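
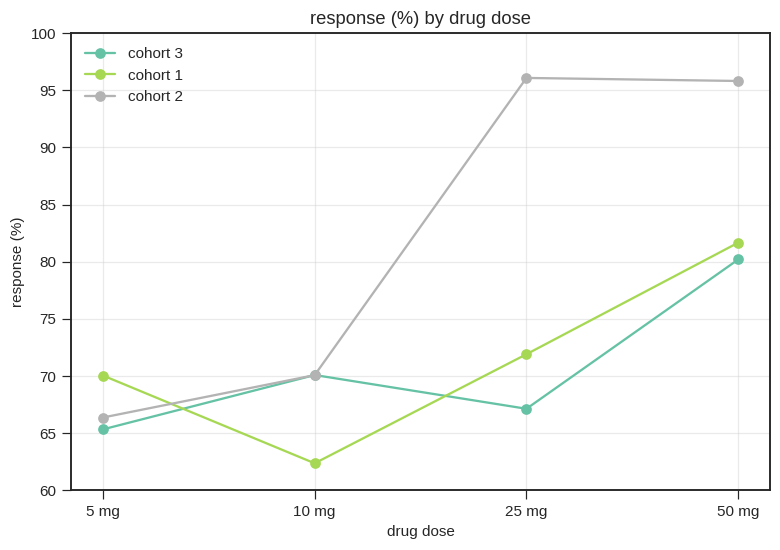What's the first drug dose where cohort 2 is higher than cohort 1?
10 mg

5 mg: cohort 2 ≈ 65 vs cohort 1 ≈ 70 (not yet); 10 mg: cohort 2 ≈ 70 vs cohort 1 ≈ 60 (first crossover).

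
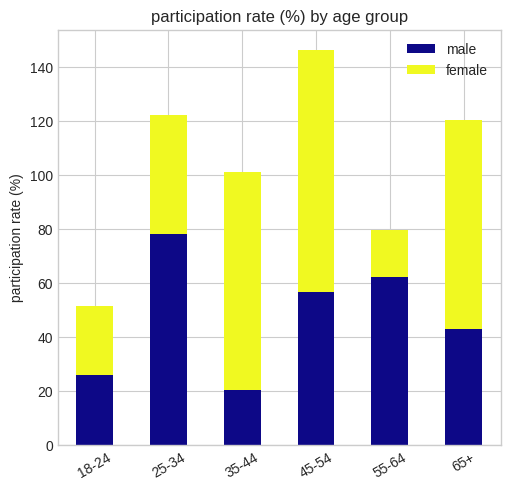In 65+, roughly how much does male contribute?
male top ≈ 40, bottom ≈ 0; segment ≈ 40.

≈ 40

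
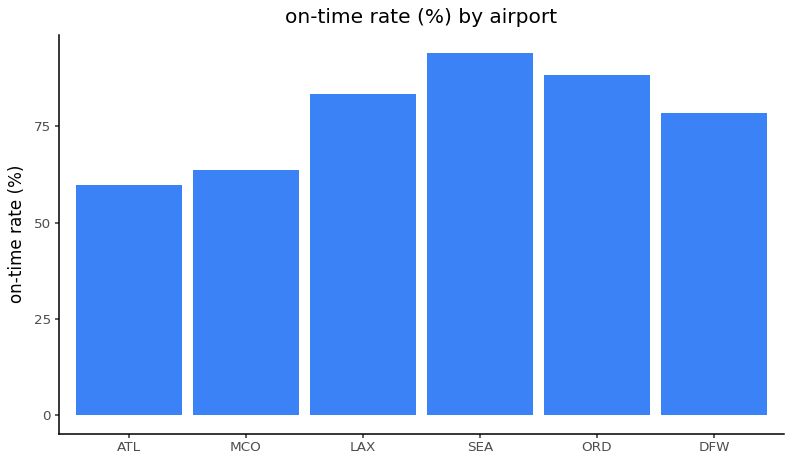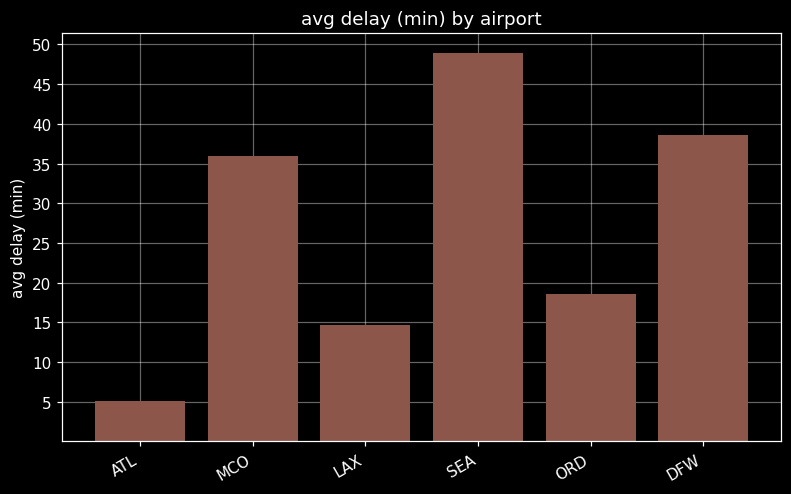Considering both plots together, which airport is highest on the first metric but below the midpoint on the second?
ORD

Chart 2 median avg delay (min) ≈ 25; below-median airports: ATL, LAX, ORD. Among those, ORD has the highest on-time rate (%) (≈ 90).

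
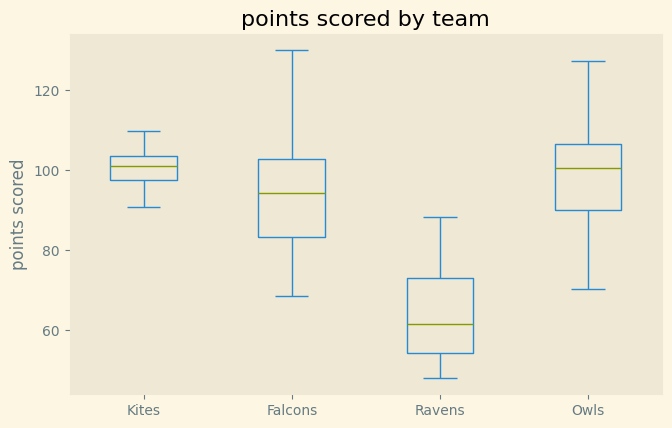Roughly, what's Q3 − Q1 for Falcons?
≈ 20

Q3 ≈ 105, Q1 ≈ 85; IQR ≈ 20.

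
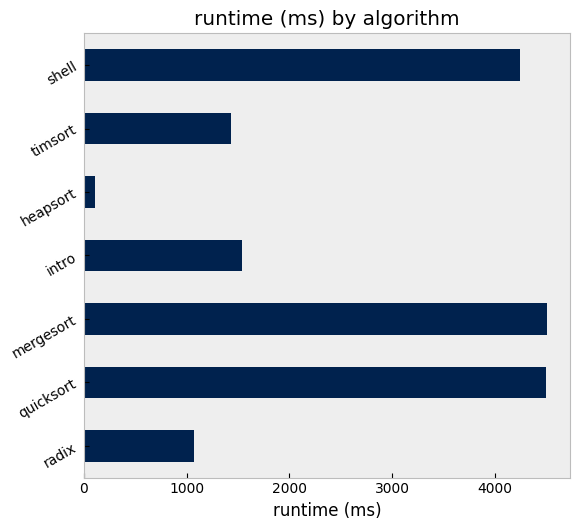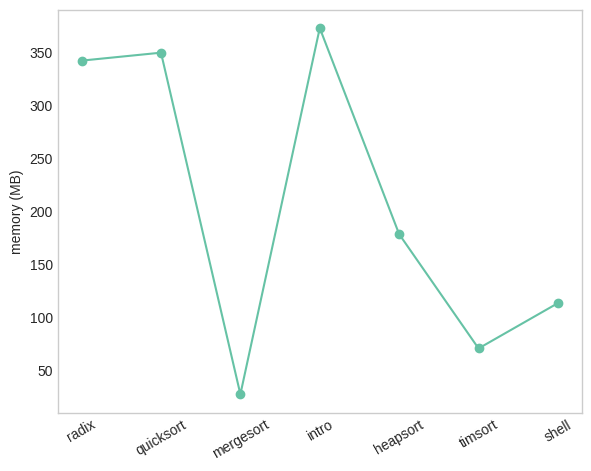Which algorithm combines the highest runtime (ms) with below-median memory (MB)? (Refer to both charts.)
Chart 2 median memory (MB) ≈ 200; below-median algorithms: mergesort, timsort, shell. Among those, mergesort has the highest runtime (ms) (≈ 4500).

mergesort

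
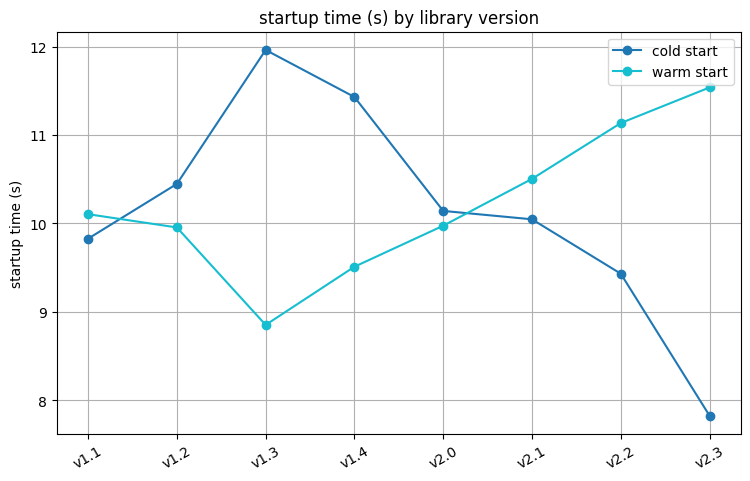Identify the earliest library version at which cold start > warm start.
v1.2

v1.1: cold start ≈ 10.0 vs warm start ≈ 10.0 (not yet); v1.2: cold start ≈ 10.5 vs warm start ≈ 10.0 (first crossover).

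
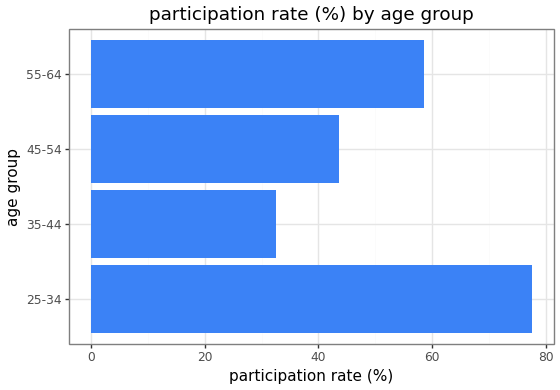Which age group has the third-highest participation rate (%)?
Top 4: 25-34 ≈ 80, 55-64 ≈ 60, 45-54 ≈ 40, 35-44 ≈ 30.

45-54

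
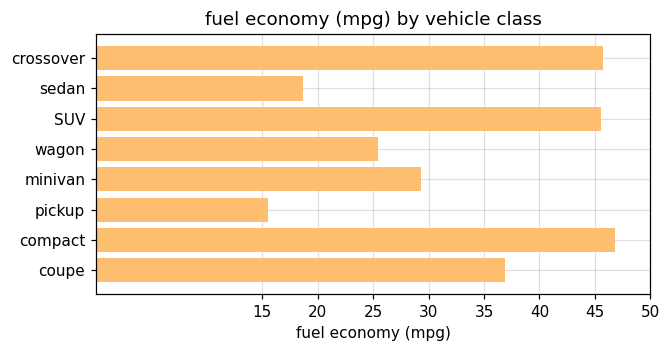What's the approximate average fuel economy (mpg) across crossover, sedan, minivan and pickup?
(45 + 20 + 30 + 15) / 4 ≈ 28.

≈ 28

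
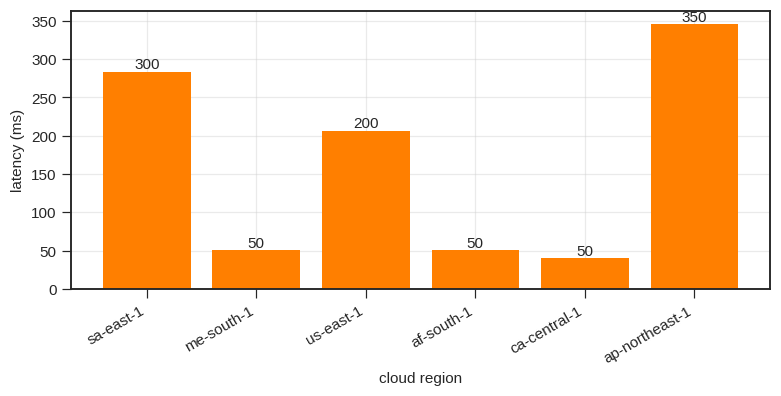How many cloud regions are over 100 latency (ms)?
3

Above 100: sa-east-1, us-east-1, ap-northeast-1.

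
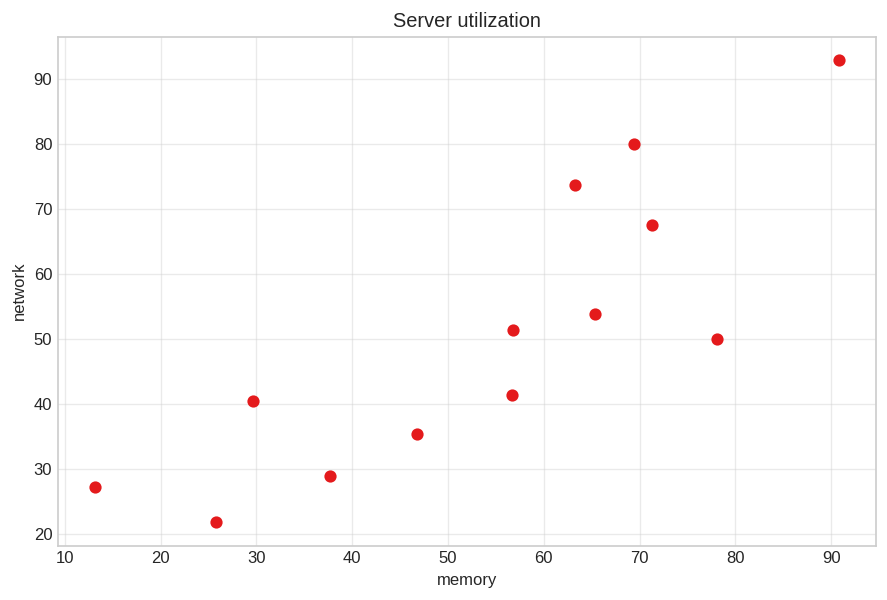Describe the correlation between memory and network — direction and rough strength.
positive, strong

Points are positively correlated; strong (|r| ≈ 0.8).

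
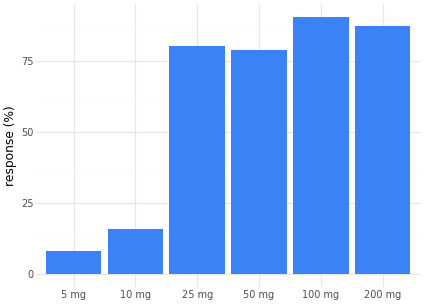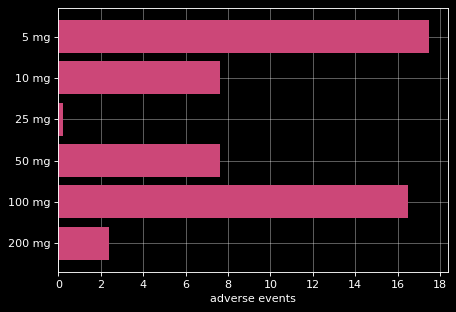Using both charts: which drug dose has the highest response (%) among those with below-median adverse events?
200 mg

Chart 2 median adverse events ≈ 8; below-median drug doses: 25 mg, 50 mg, 200 mg. Among those, 200 mg has the highest response (%) (≈ 90).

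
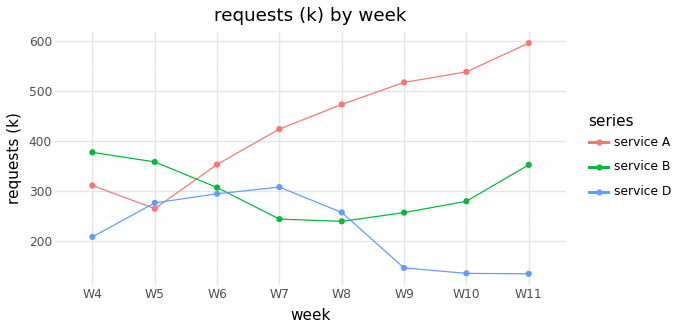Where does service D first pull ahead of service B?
W7

W6: service D ≈ 300 vs service B ≈ 300 (not yet); W7: service D ≈ 300 vs service B ≈ 250 (first crossover).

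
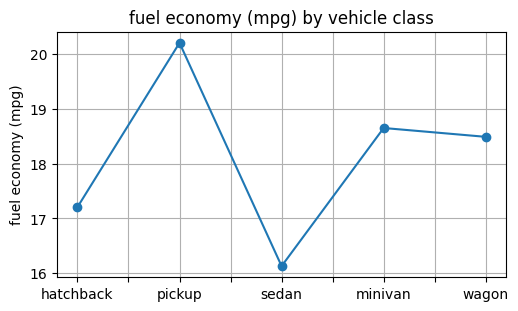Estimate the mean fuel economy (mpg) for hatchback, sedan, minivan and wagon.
(17.0 + 16.0 + 18.5 + 18.5) / 4 ≈ 17.5.

≈ 17.5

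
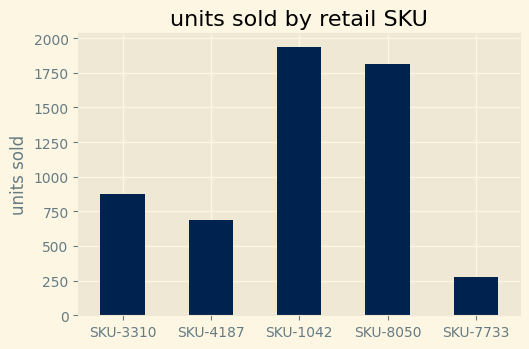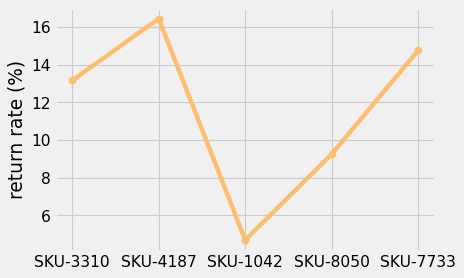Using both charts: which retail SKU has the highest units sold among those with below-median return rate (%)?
SKU-1042

Chart 2 median return rate (%) ≈ 14; below-median retail SKUs: SKU-1042, SKU-8050. Among those, SKU-1042 has the highest units sold (≈ 2000).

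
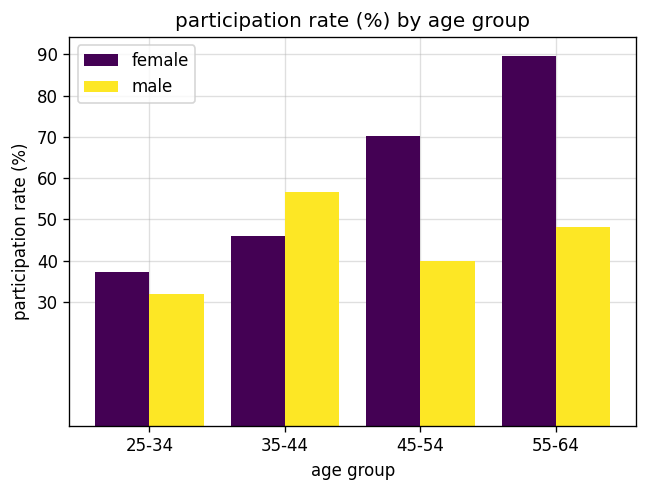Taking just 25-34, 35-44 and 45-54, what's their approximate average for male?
≈ 43

(30 + 60 + 40) / 3 ≈ 43.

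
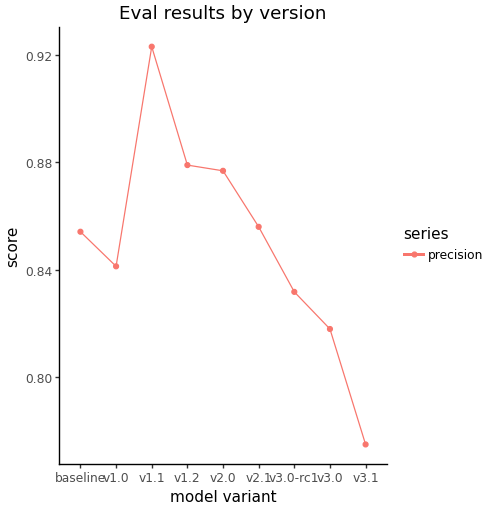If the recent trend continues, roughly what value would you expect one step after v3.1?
Last three: 0.84, 0.82, 0.78 → slope ≈ -0.03/step → next ≈ 0.75.

≈ 0.75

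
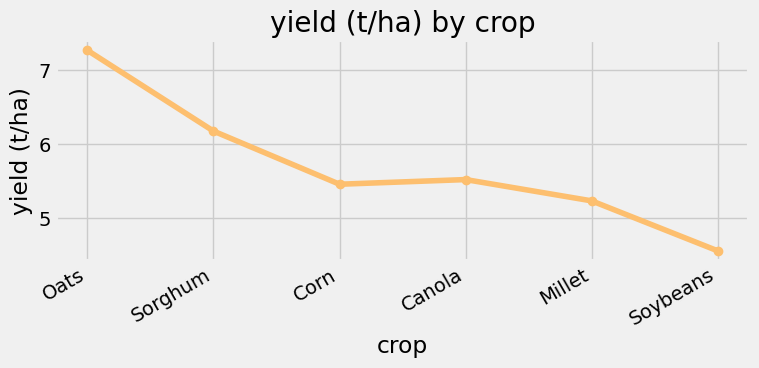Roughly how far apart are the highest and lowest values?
≈ 3.0

Max Oats ≈ 7.5, min Soybeans ≈ 4.5; range ≈ 3.0.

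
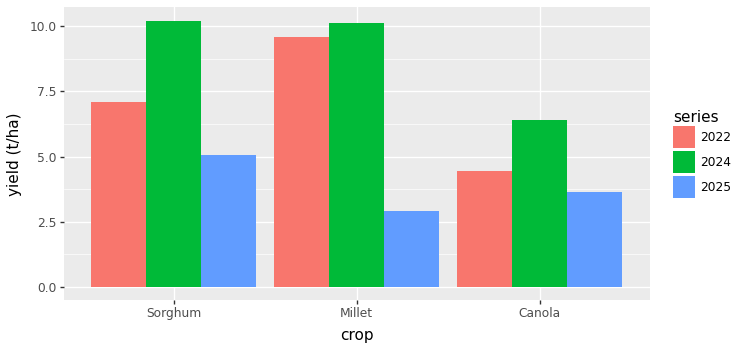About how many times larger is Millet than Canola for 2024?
≈ 1.67×

Millet ≈ 10, Canola ≈ 6; 10/6 ≈ 1.67.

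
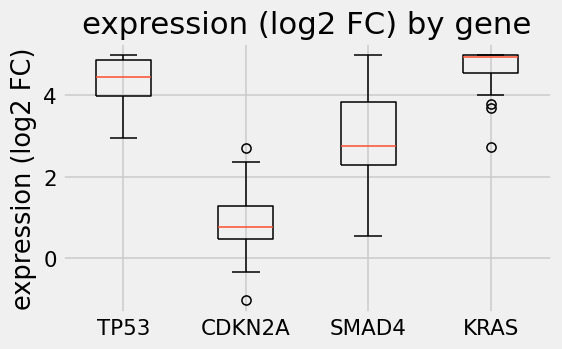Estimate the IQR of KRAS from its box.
≈ 0.5

Q3 ≈ 5.0, Q1 ≈ 4.5; IQR ≈ 0.5.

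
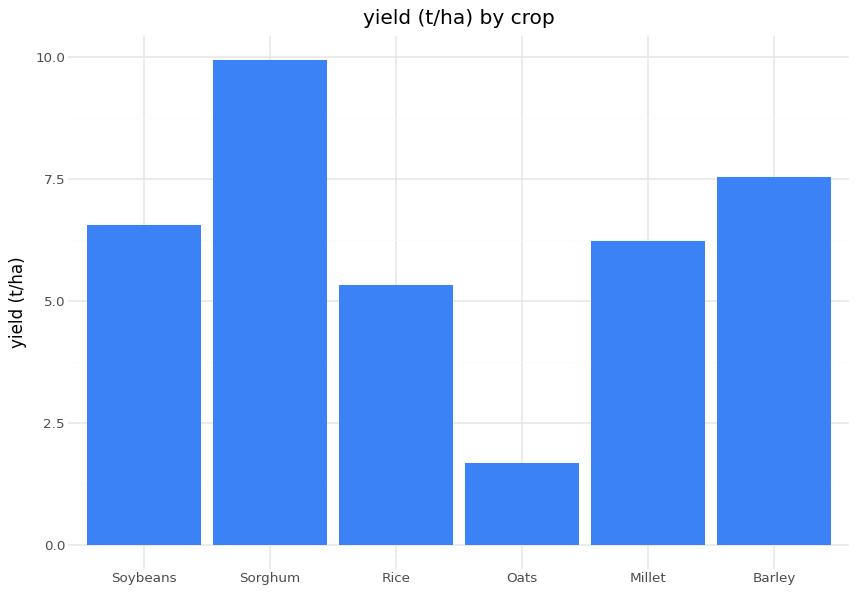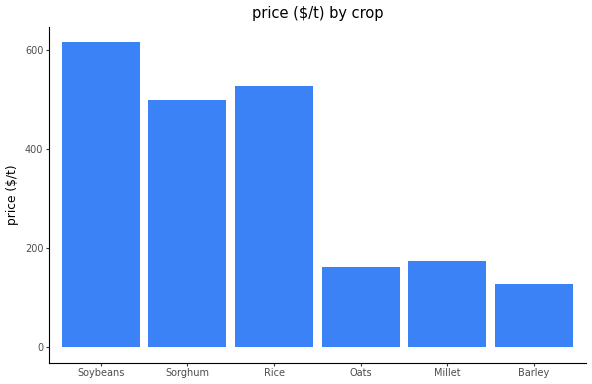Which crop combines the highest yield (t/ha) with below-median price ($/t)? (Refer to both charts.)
Chart 2 median price ($/t) ≈ 300; below-median crops: Oats, Millet, Barley. Among those, Barley has the highest yield (t/ha) (≈ 8).

Barley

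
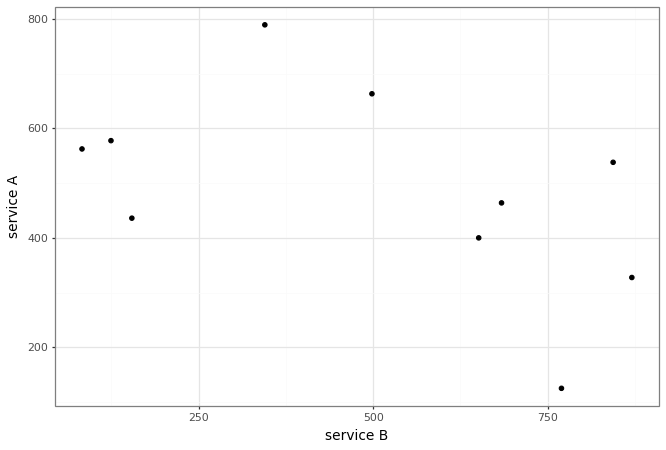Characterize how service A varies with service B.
Points are negatively correlated; moderate (|r| ≈ 0.5).

negative, moderate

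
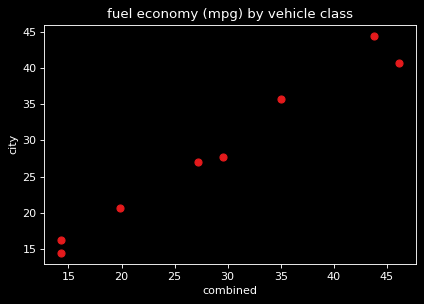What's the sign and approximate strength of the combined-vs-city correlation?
positive, strong

Points are positively correlated; strong (|r| ≈ 1.0).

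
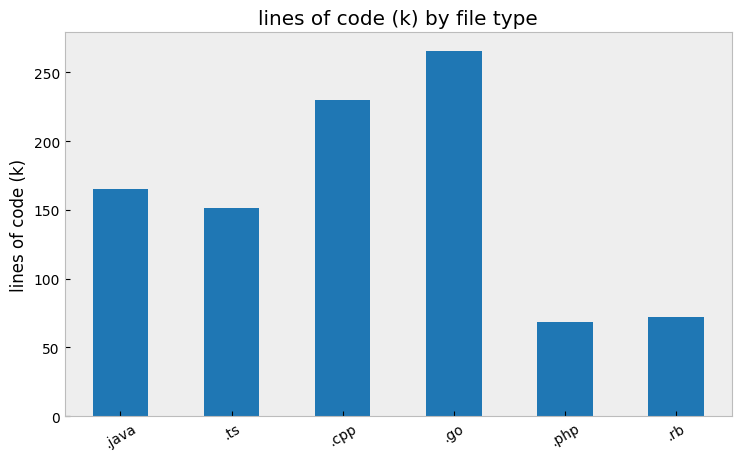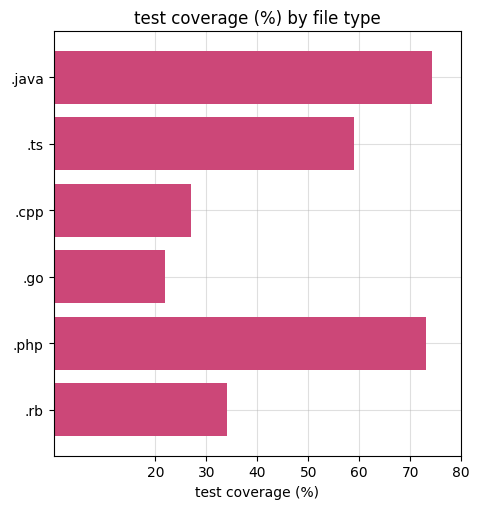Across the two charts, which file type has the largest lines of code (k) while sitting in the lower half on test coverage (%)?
Chart 2 median test coverage (%) ≈ 50; below-median file types: .cpp, .go, .rb. Among those, .go has the highest lines of code (k) (≈ 275).

.go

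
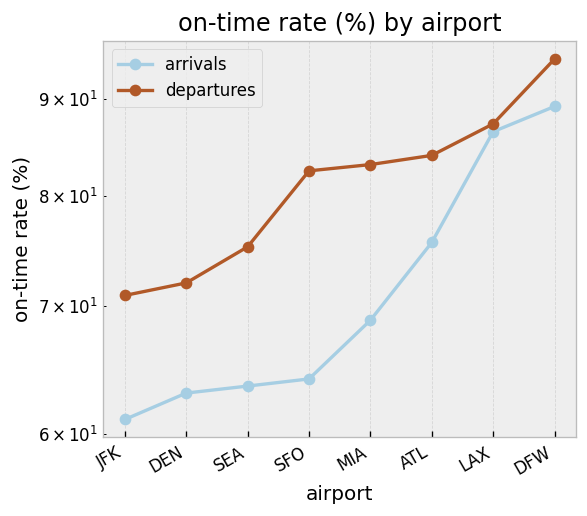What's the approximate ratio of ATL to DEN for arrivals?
≈ 1.15×

ATL ≈ 75, DEN ≈ 65; 75/65 ≈ 1.15.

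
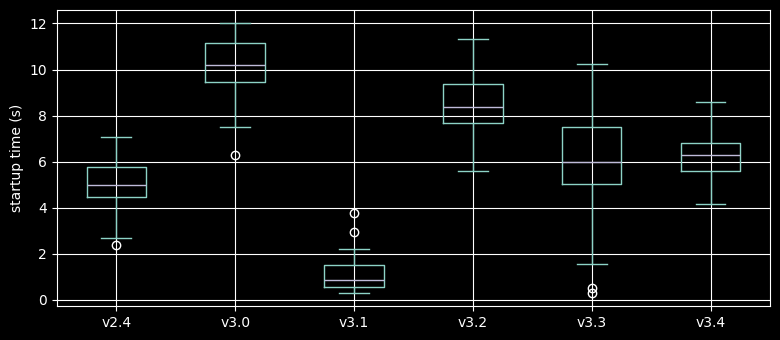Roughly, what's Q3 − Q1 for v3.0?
Q3 ≈ 11, Q1 ≈ 9; IQR ≈ 2.

≈ 2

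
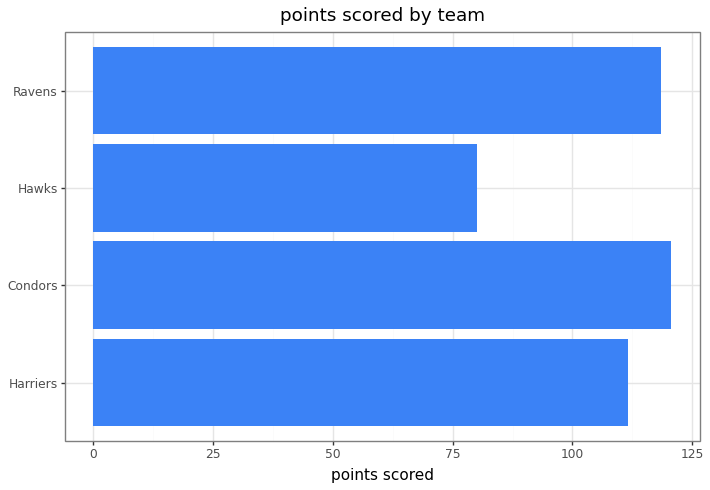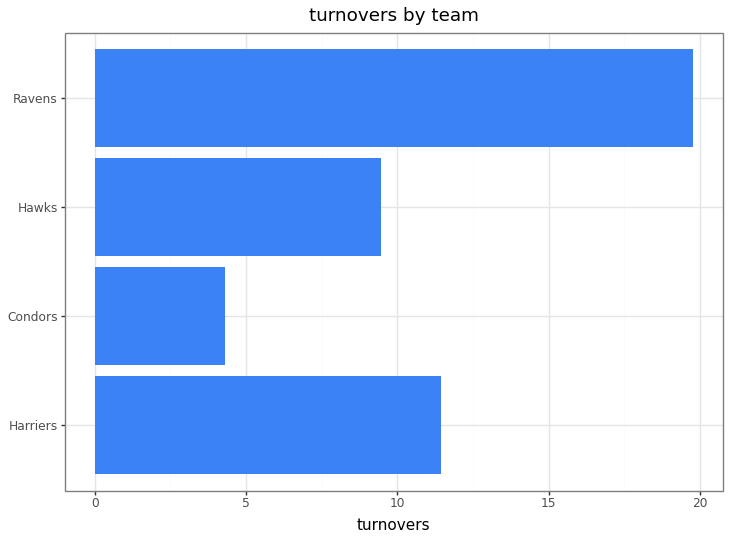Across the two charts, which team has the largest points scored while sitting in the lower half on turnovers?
Condors

Chart 2 median turnovers ≈ 10; below-median teams: Condors, Hawks. Among those, Condors has the highest points scored (≈ 120).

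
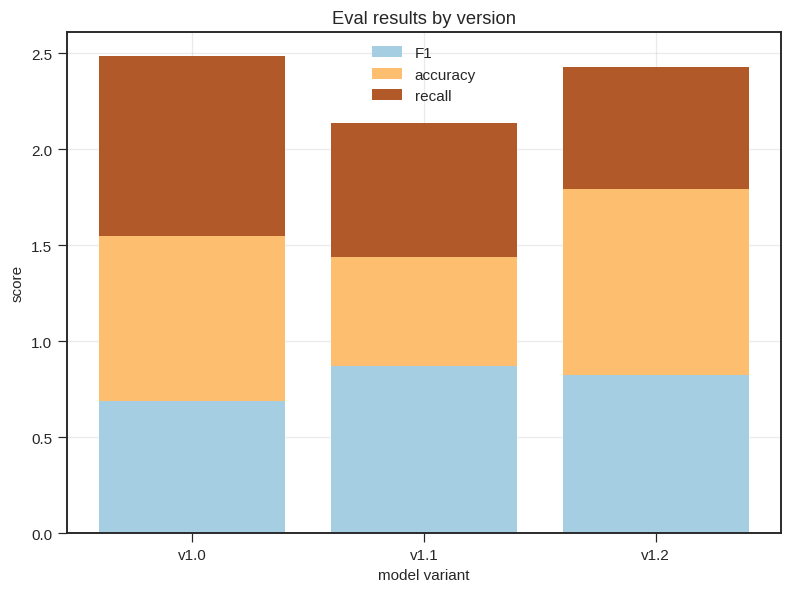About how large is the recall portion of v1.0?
≈ 1.0

recall top ≈ 2.5, bottom ≈ 1.5; segment ≈ 1.0.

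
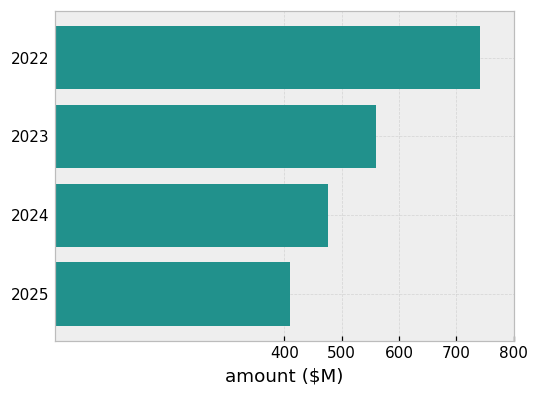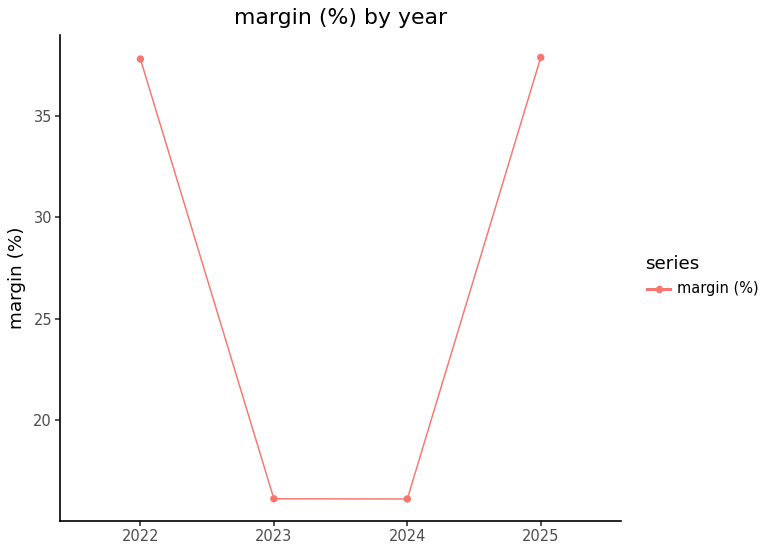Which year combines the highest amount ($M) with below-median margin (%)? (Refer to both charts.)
2023

Chart 2 median margin (%) ≈ 25; below-median years: 2023, 2024. Among those, 2023 has the highest amount ($M) (≈ 600).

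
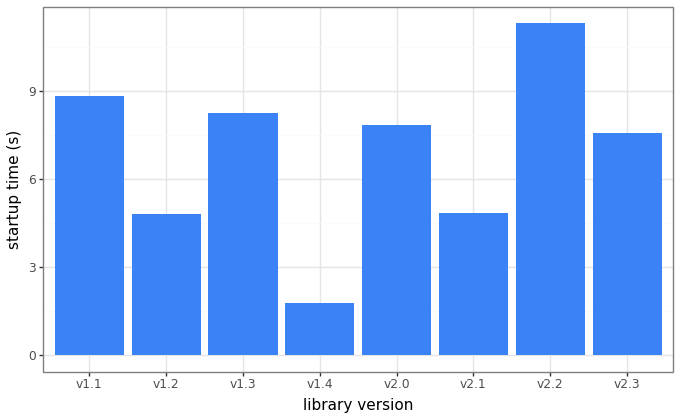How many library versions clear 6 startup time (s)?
Above 6: v1.1, v1.3, v2.0, v2.2, v2.3.

5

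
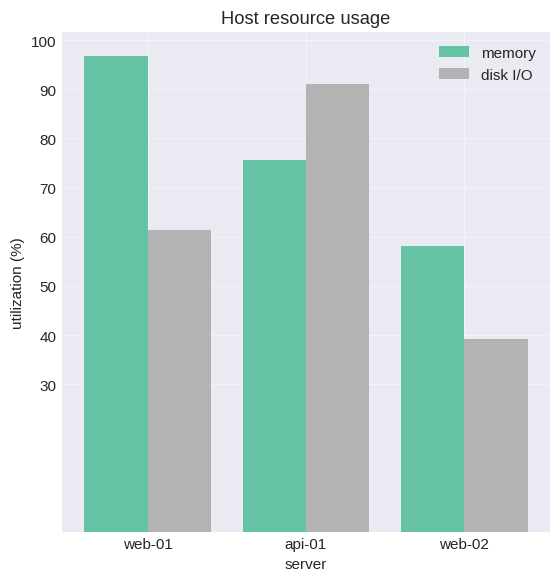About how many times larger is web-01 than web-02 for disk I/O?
web-01 ≈ 60, web-02 ≈ 40; 60/40 ≈ 1.5.

≈ 1.5×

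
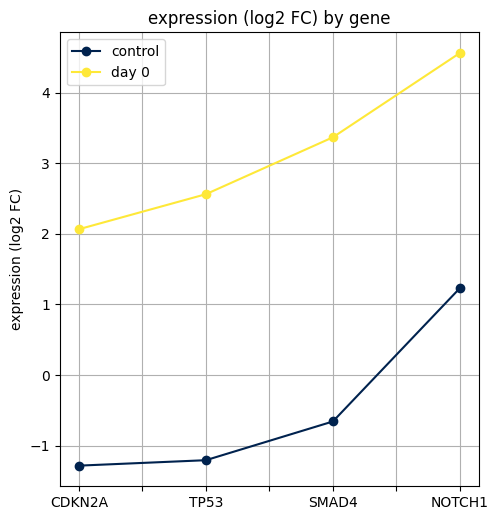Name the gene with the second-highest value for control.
Top 3 for control: NOTCH1 ≈ 1.0, SMAD4 ≈ -0.5, TP53 ≈ -1.0.

SMAD4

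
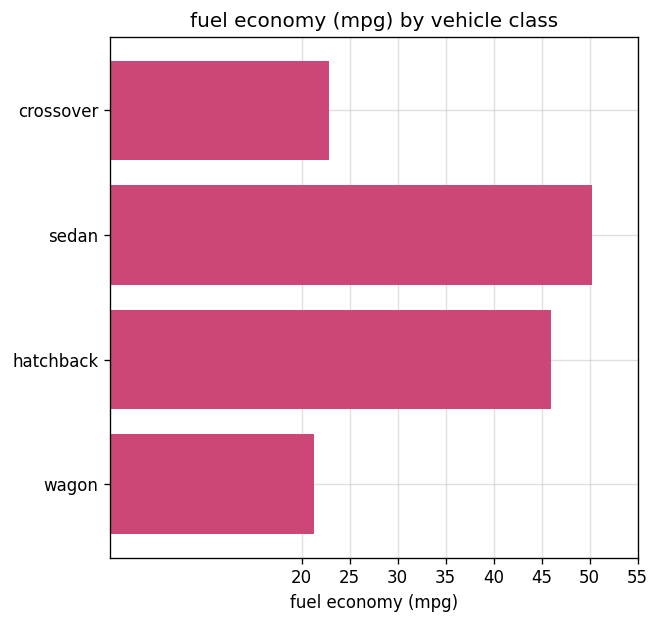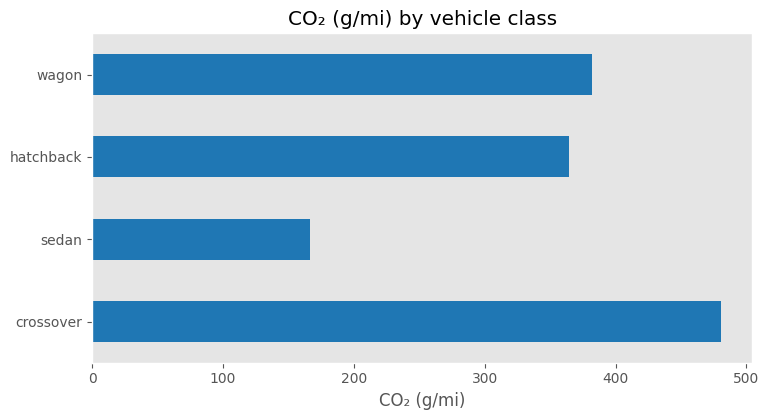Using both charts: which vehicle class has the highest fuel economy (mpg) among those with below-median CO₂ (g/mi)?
Chart 2 median CO₂ (g/mi) ≈ 350; below-median vehicle classes: sedan, hatchback. Among those, sedan has the highest fuel economy (mpg) (≈ 50).

sedan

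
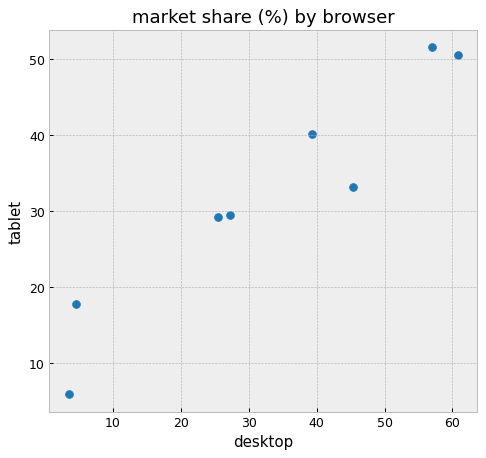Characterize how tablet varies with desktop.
Points are positively correlated; strong (|r| ≈ 1.0).

positive, strong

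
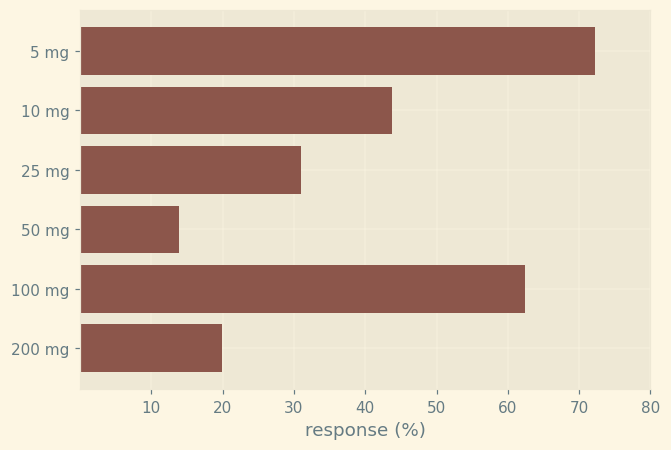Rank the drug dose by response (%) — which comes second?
100 mg

Top 3: 5 mg ≈ 70, 100 mg ≈ 60, 10 mg ≈ 40.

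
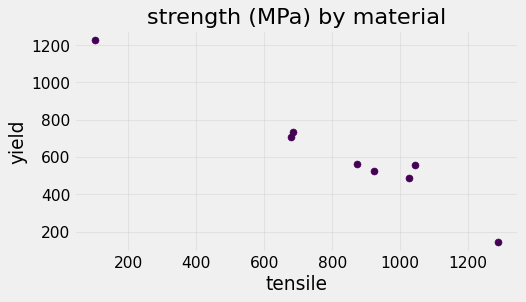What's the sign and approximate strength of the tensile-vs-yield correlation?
negative, strong

Points are negatively correlated; strong (|r| ≈ 1.0).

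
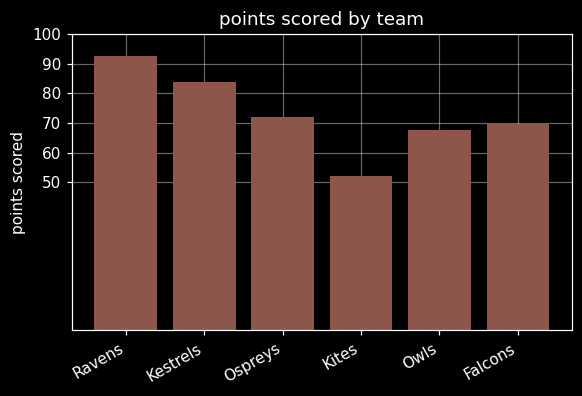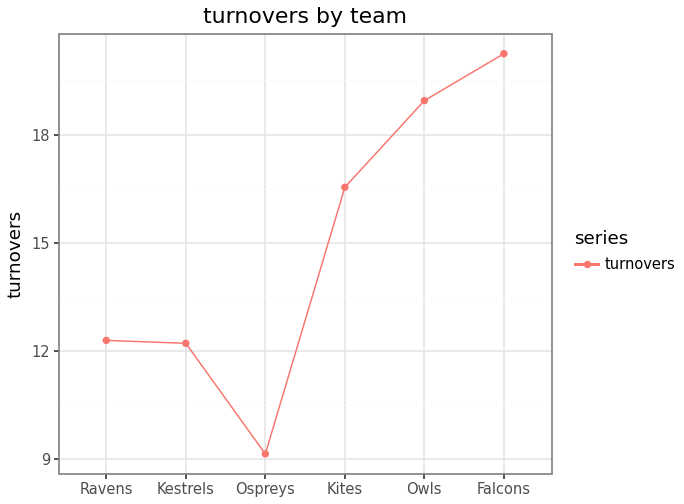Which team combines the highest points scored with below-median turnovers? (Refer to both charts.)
Chart 2 median turnovers ≈ 14; below-median teams: Ravens, Kestrels, Ospreys. Among those, Ravens has the highest points scored (≈ 90).

Ravens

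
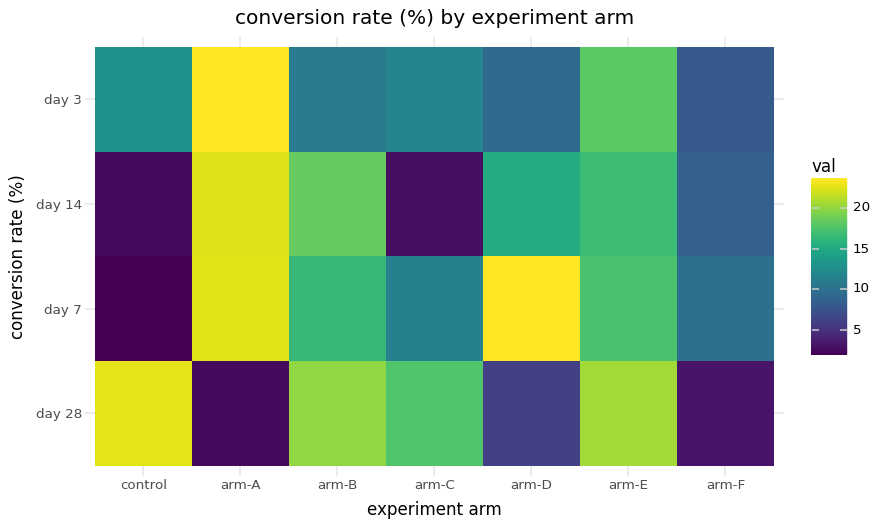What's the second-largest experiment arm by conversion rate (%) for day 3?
arm-E

Top 3 for day 3: arm-A ≈ 24, arm-E ≈ 18, control ≈ 14.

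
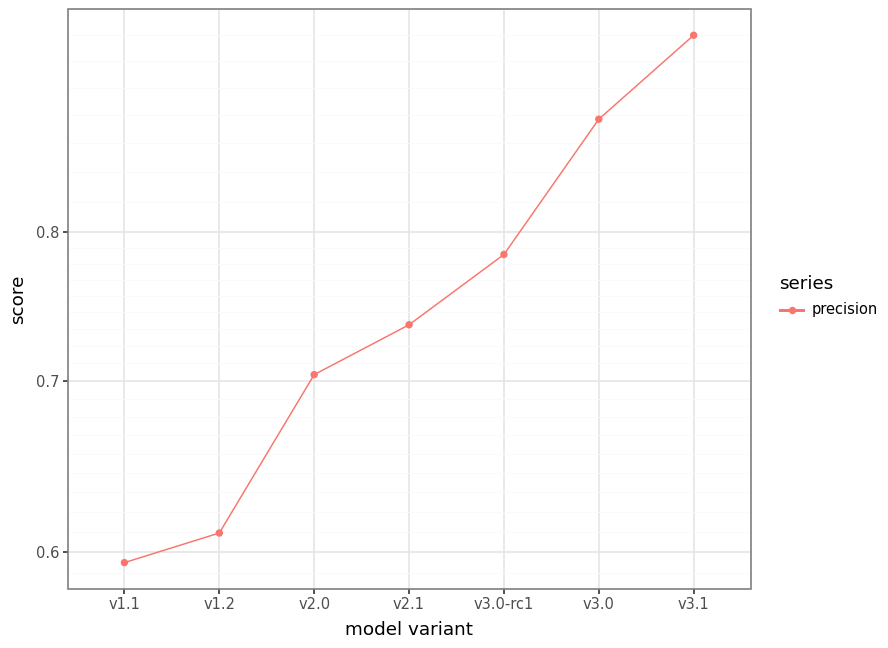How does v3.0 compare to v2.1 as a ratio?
v3.0 ≈ 0.90, v2.1 ≈ 0.75; 0.90/0.75 ≈ 1.2.

≈ 1.2×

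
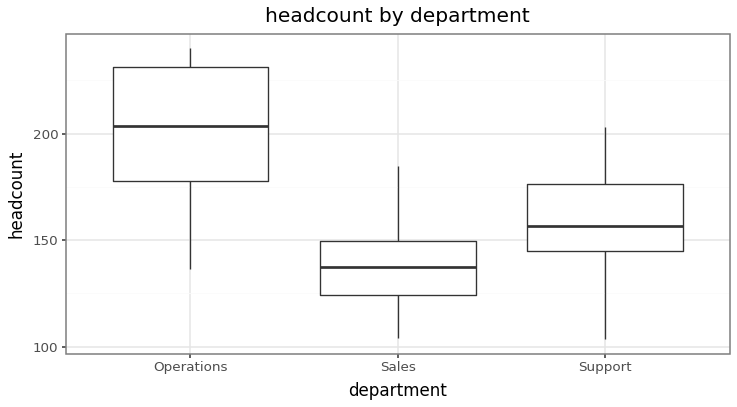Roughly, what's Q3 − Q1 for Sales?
Q3 ≈ 150, Q1 ≈ 120; IQR ≈ 30.

≈ 30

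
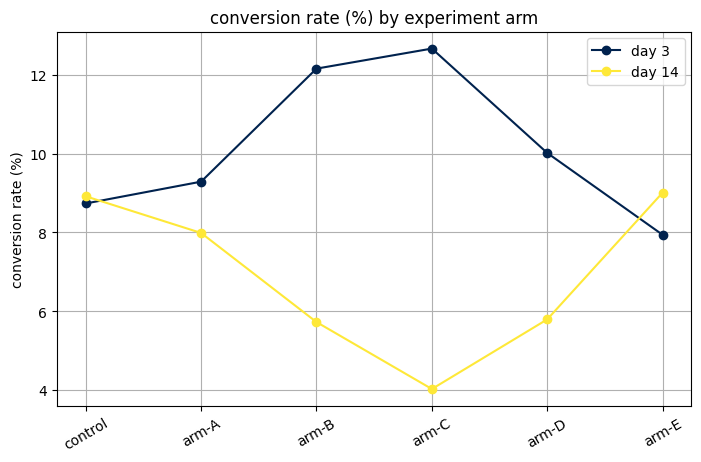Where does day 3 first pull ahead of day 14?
control: day 3 ≈ 9 vs day 14 ≈ 9 (not yet); arm-A: day 3 ≈ 9 vs day 14 ≈ 8 (first crossover).

arm-A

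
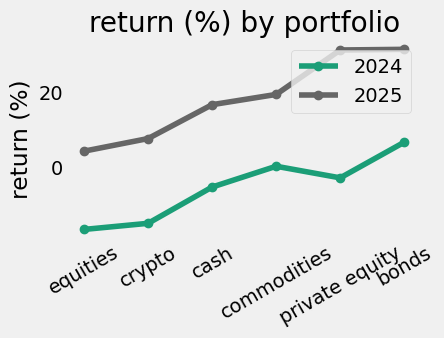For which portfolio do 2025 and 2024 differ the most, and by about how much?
private equity: 2025 ≈ 30, 2024 ≈ -5 → gap ≈ 35. Next-largest (bonds) is only ≈ 25.

private equity, ≈ 35 %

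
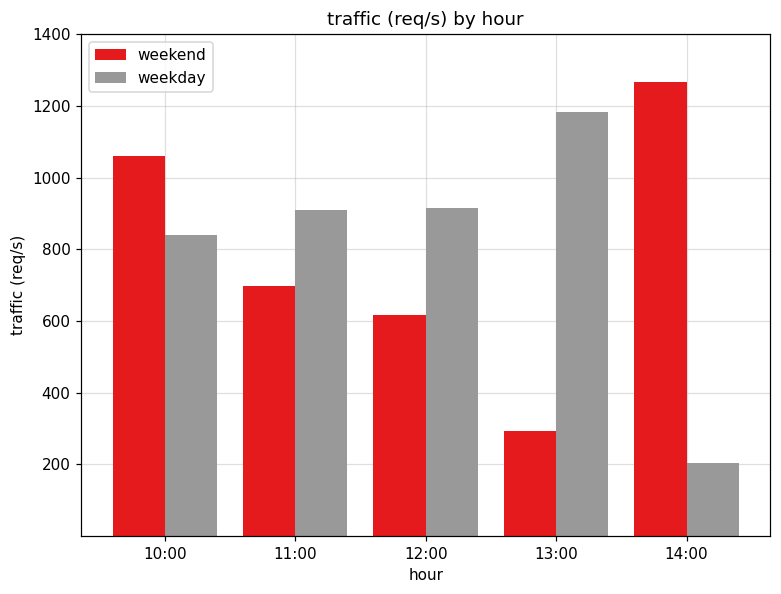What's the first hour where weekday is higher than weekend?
10:00: weekday ≈ 800 vs weekend ≈ 1000 (not yet); 11:00: weekday ≈ 1000 vs weekend ≈ 600 (first crossover).

11:00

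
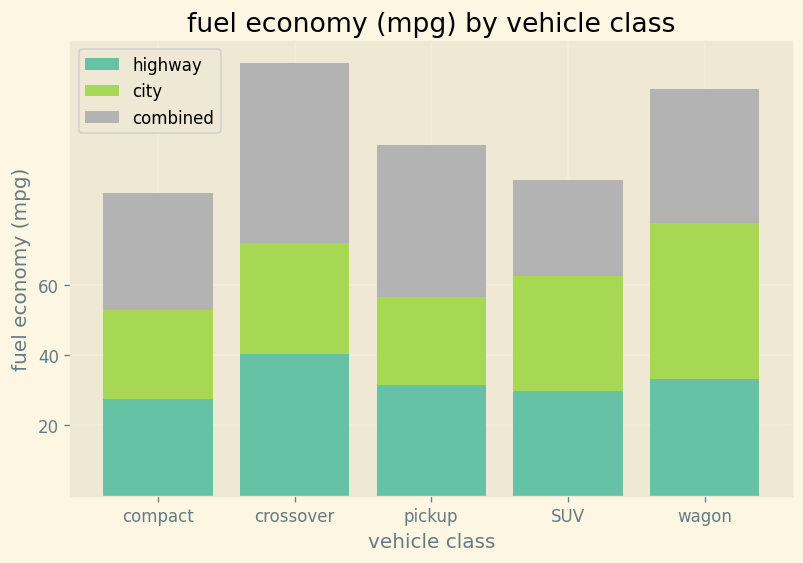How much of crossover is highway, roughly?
≈ 40

highway top ≈ 40, bottom ≈ 0; segment ≈ 40.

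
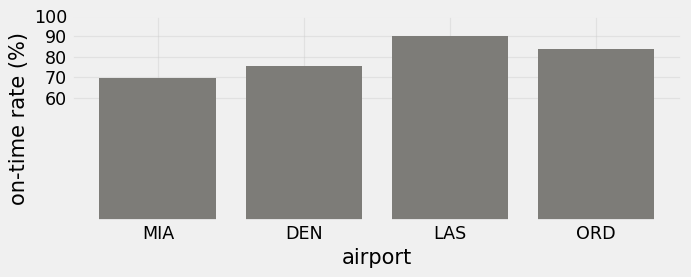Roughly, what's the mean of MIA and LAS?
≈ 80

(70 + 90) / 2 ≈ 80.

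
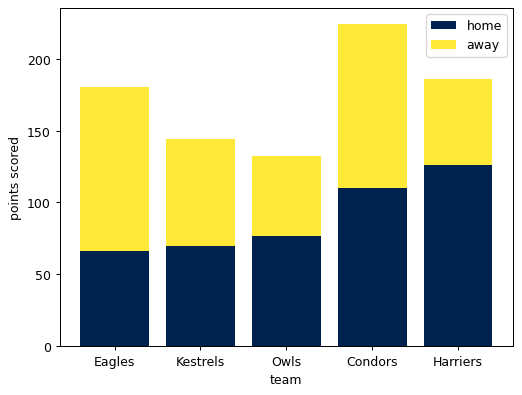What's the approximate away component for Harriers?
away top ≈ 180, bottom ≈ 120; segment ≈ 60.

≈ 60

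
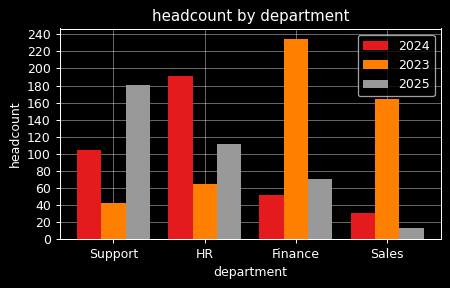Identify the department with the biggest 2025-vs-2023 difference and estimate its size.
Finance, ≈ 160

Finance: 2025 ≈ 80, 2023 ≈ 240 → gap ≈ 160. Next-largest (Sales) is only ≈ 140.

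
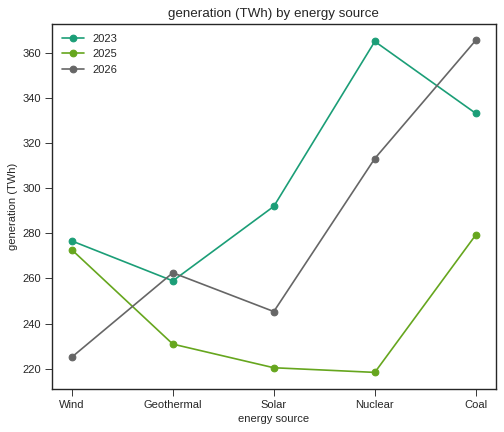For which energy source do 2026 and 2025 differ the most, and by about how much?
Nuclear, ≈ 100 TWh

Nuclear: 2026 ≈ 320, 2025 ≈ 220 → gap ≈ 100. Next-largest (Coal) is only ≈ 80.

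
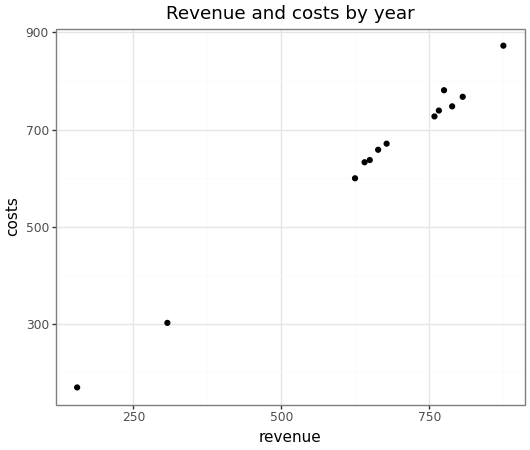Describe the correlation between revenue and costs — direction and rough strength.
positive, strong

Points are positively correlated; strong (|r| ≈ 1.0).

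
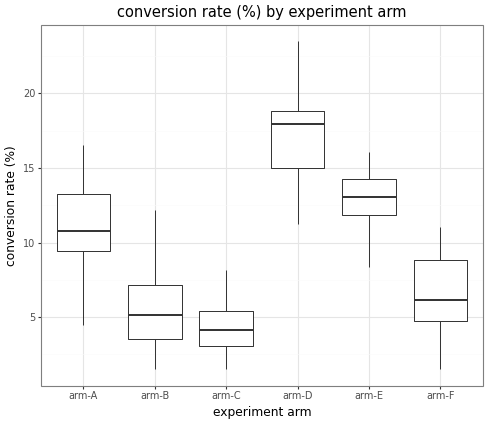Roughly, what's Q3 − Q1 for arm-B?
≈ 4

Q3 ≈ 8, Q1 ≈ 4; IQR ≈ 4.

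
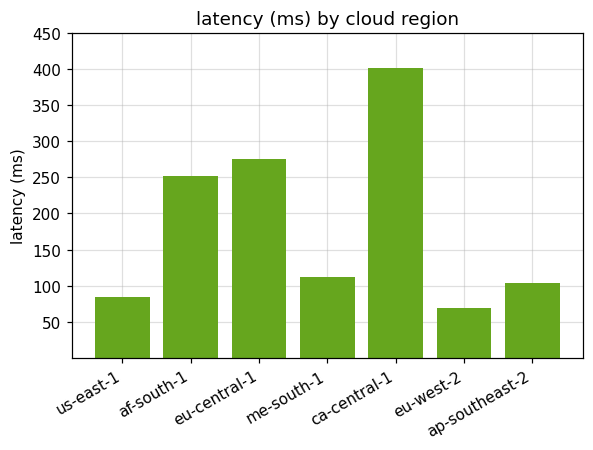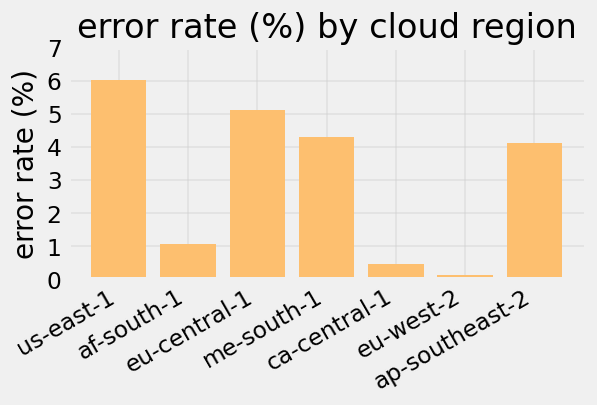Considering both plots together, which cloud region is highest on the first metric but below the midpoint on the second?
Chart 2 median error rate (%) ≈ 4; below-median cloud regions: af-south-1, ca-central-1, eu-west-2. Among those, ca-central-1 has the highest latency (ms) (≈ 400).

ca-central-1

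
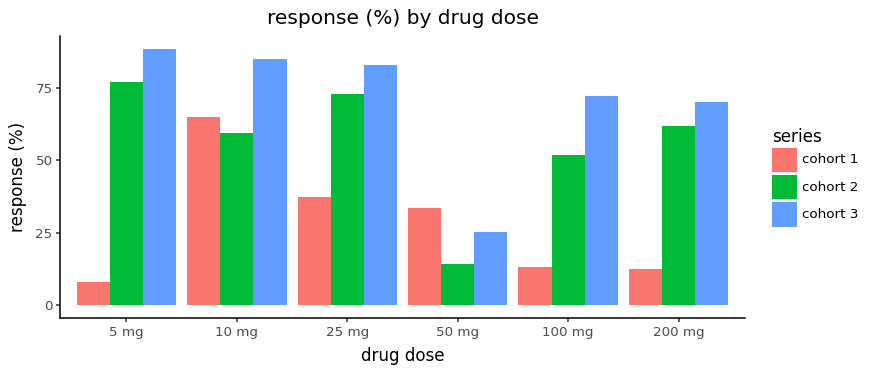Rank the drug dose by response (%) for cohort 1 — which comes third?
Top 4 for cohort 1: 10 mg ≈ 60, 25 mg ≈ 40, 50 mg ≈ 30, 100 mg ≈ 10.

50 mg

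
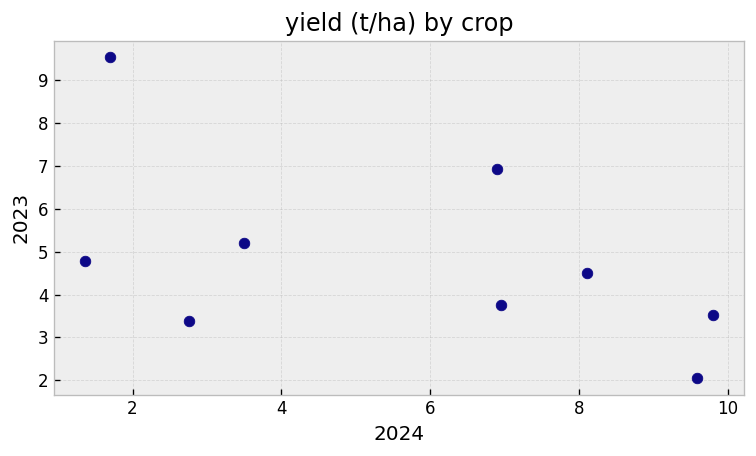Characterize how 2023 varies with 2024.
Points are negatively correlated; moderate (|r| ≈ 0.5).

negative, moderate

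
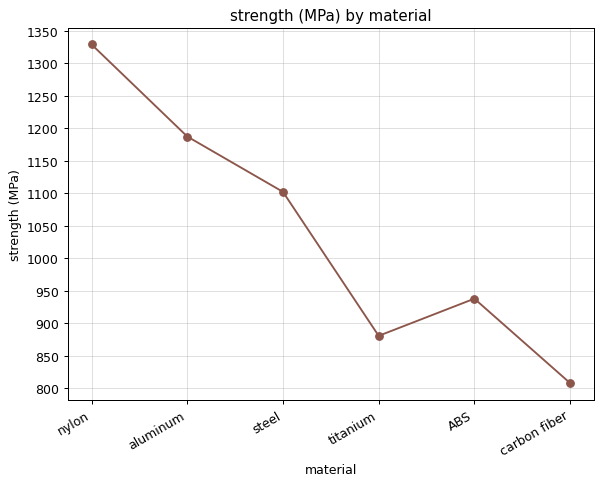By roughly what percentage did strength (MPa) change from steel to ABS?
steel ≈ 1100, ABS ≈ 950; (950 − 1100) / 1100 ≈ -13.6%.

≈ -13.6%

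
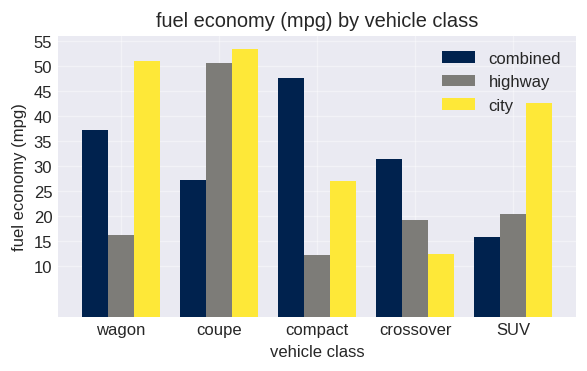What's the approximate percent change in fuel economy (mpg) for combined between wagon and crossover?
≈ -14.3%

wagon ≈ 35, crossover ≈ 30; (30 − 35) / 35 ≈ -14.3%.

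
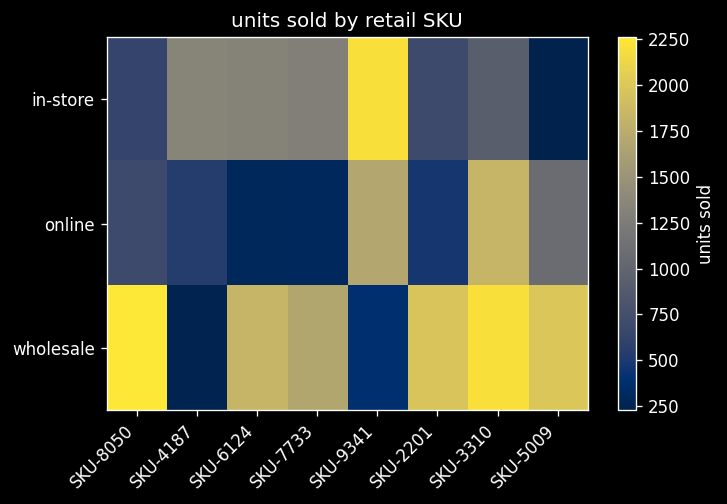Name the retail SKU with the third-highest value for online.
SKU-5009

Top 4 for online: SKU-3310 ≈ 1800, SKU-9341 ≈ 1600, SKU-5009 ≈ 1000, SKU-8050 ≈ 600.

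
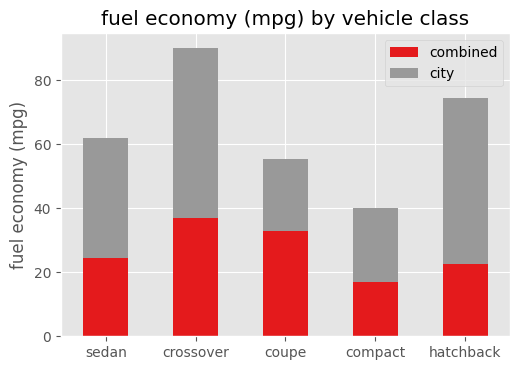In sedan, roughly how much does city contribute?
city top ≈ 60, bottom ≈ 20; segment ≈ 40.

≈ 40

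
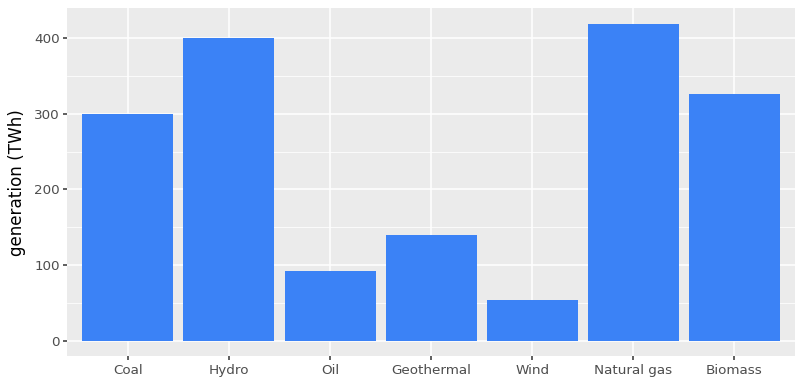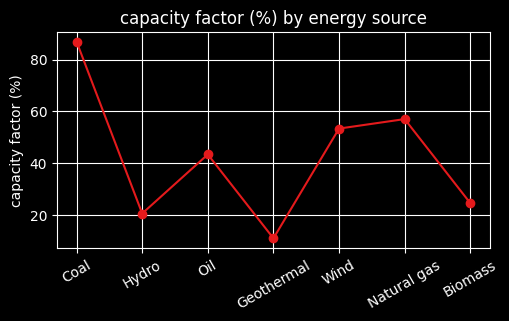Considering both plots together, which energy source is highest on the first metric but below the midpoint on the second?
Hydro

Chart 2 median capacity factor (%) ≈ 40; below-median energy sources: Hydro, Geothermal, Biomass. Among those, Hydro has the highest generation (TWh) (≈ 400).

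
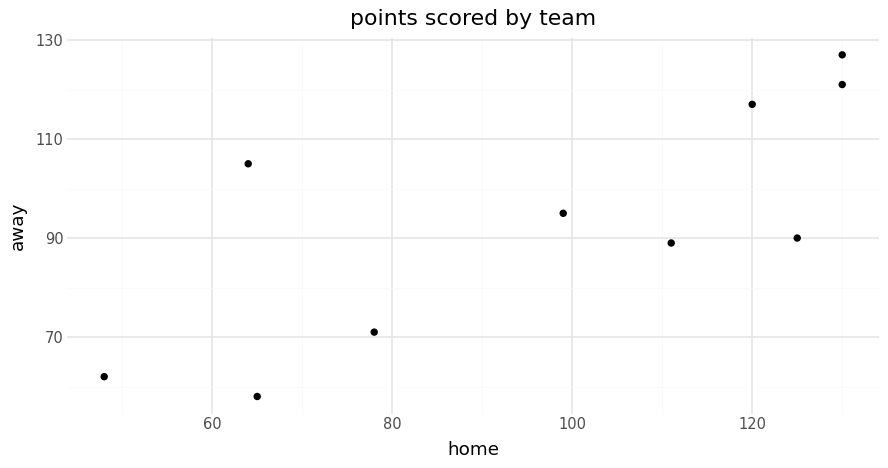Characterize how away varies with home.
Points are positively correlated; strong (|r| ≈ 0.8).

positive, strong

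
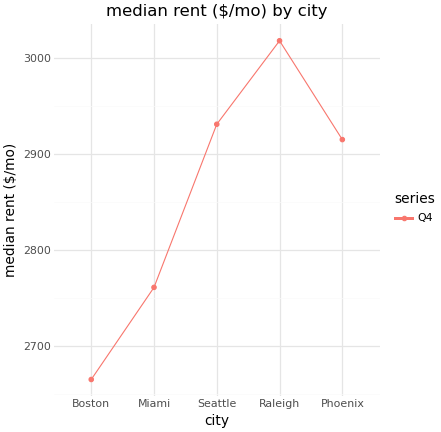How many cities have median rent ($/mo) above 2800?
Above 2800: Seattle, Raleigh, Phoenix.

3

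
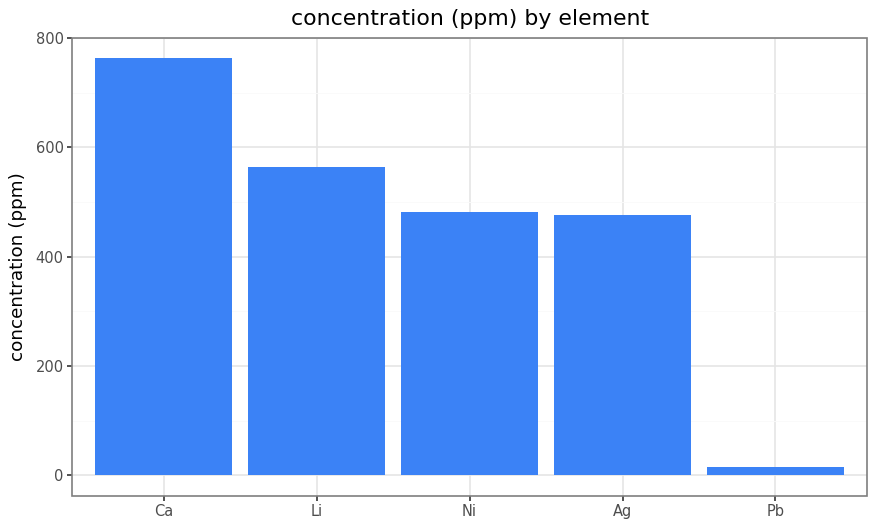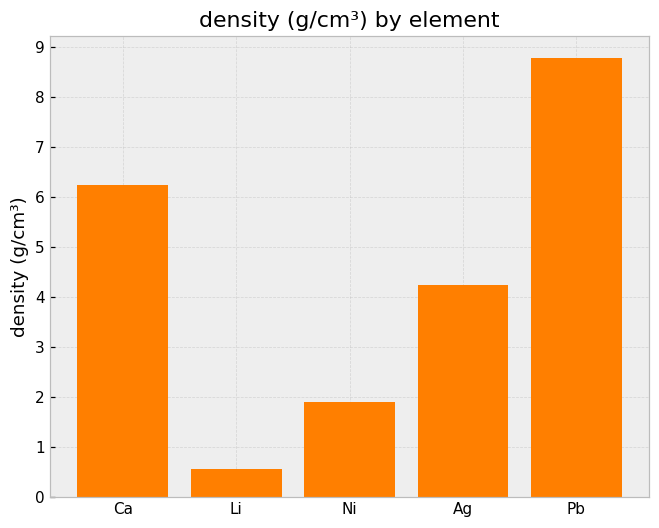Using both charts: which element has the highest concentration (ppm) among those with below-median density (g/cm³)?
Chart 2 median density (g/cm³) ≈ 4; below-median elements: Li, Ni. Among those, Li has the highest concentration (ppm) (≈ 600).

Li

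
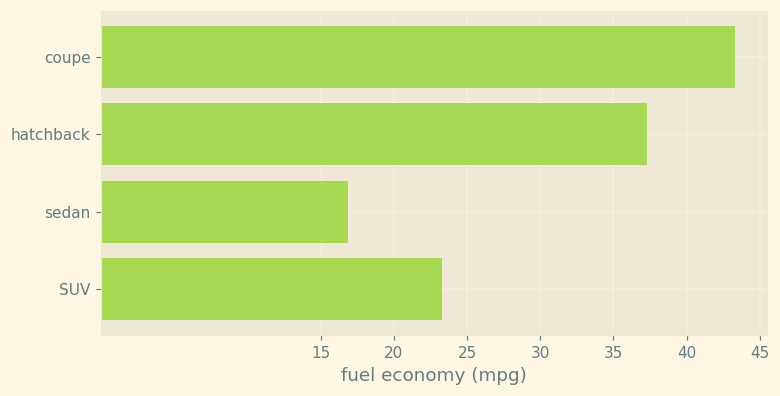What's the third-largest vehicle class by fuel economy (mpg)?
SUV

Top 4: coupe ≈ 45, hatchback ≈ 35, SUV ≈ 25, sedan ≈ 15.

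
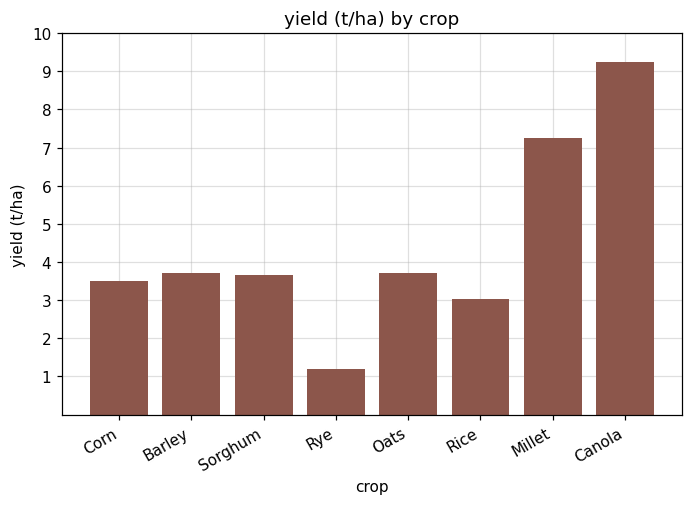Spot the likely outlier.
Canola ≈ 9; the rest sit between ≈ 1 and ≈ 7.

Canola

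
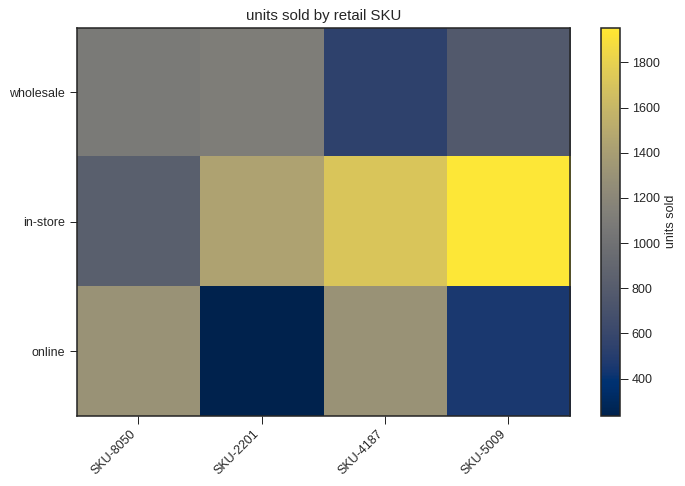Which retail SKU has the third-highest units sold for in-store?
SKU-2201

Top 4 for in-store: SKU-5009 ≈ 2000, SKU-4187 ≈ 1800, SKU-2201 ≈ 1400, SKU-8050 ≈ 800.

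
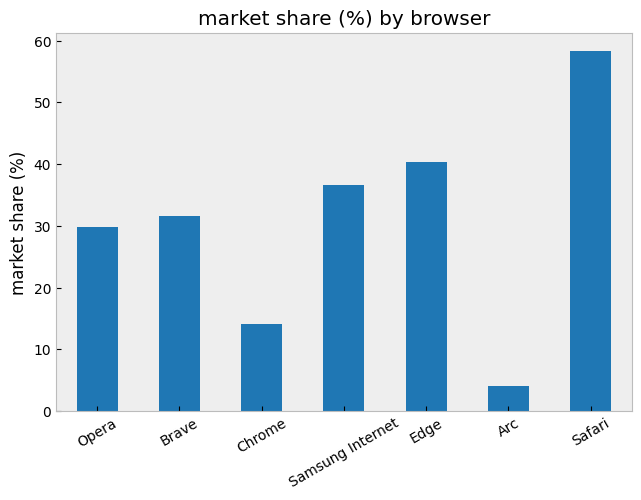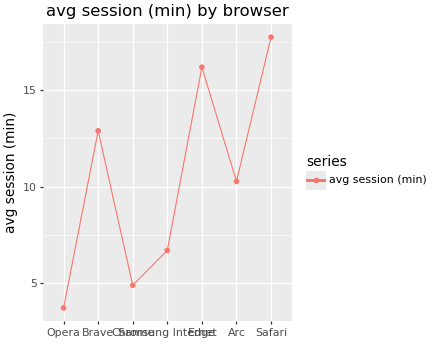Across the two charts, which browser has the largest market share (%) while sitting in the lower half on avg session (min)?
Chart 2 median avg session (min) ≈ 10; below-median browsers: Opera, Chrome, Samsung Internet. Among those, Samsung Internet has the highest market share (%) (≈ 40).

Samsung Internet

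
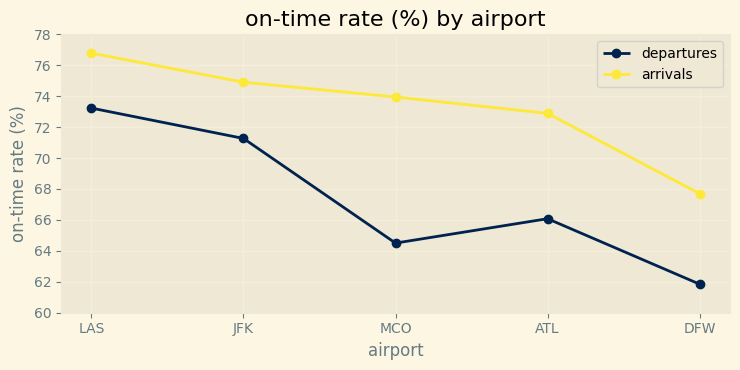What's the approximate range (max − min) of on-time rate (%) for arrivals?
≈ 8

Max LAS ≈ 76, min DFW ≈ 68; range ≈ 8.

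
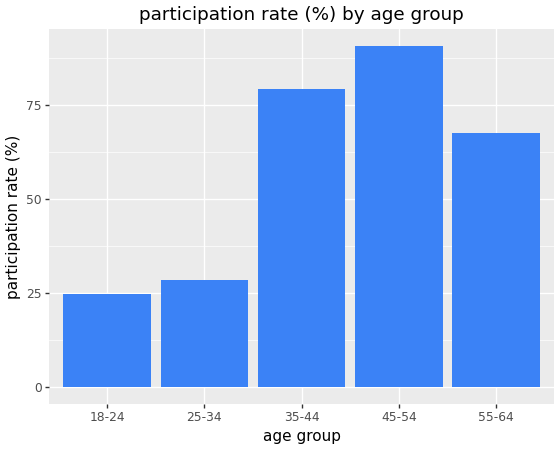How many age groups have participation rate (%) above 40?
Above 40: 35-44, 45-54, 55-64.

3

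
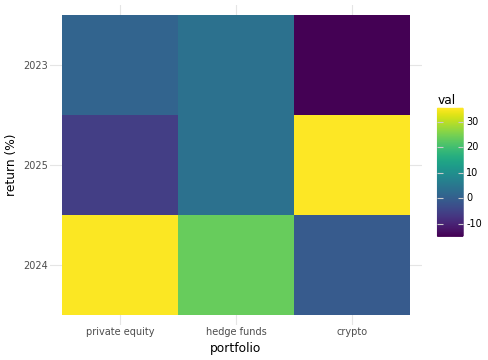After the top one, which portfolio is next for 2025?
hedge funds

Top 3 for 2025: crypto ≈ 35, hedge funds ≈ 5, private equity ≈ -5.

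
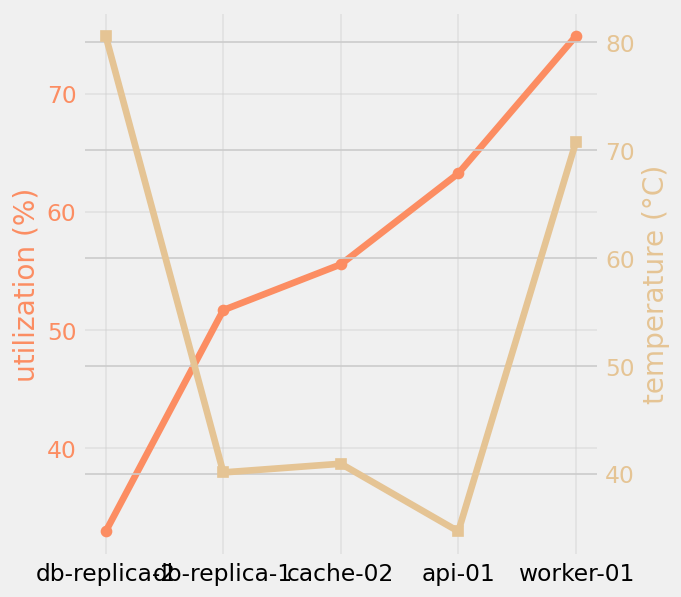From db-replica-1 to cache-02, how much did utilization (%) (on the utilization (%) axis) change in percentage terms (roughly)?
db-replica-1 ≈ 50, cache-02 ≈ 55; (55 − 50) / 50 ≈ +10%.

≈ +10%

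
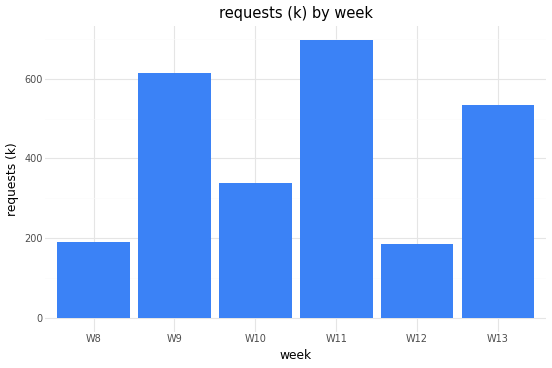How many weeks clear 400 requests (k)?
Above 400: W9, W11, W13.

3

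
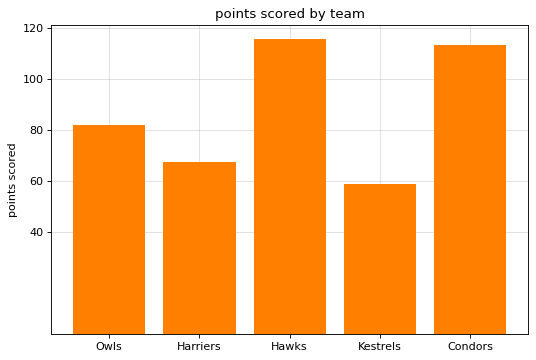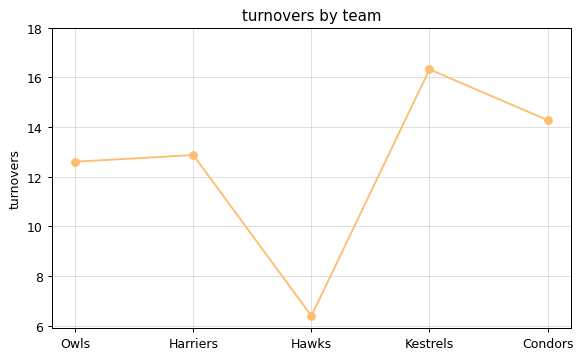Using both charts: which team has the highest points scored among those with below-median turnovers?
Hawks

Chart 2 median turnovers ≈ 12; below-median teams: Owls, Hawks. Among those, Hawks has the highest points scored (≈ 120).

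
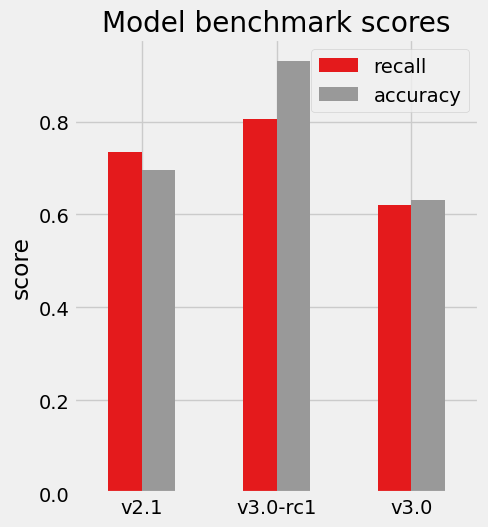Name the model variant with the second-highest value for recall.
v2.1

Top 3 for recall: v3.0-rc1 ≈ 0.8, v2.1 ≈ 0.7, v3.0 ≈ 0.6.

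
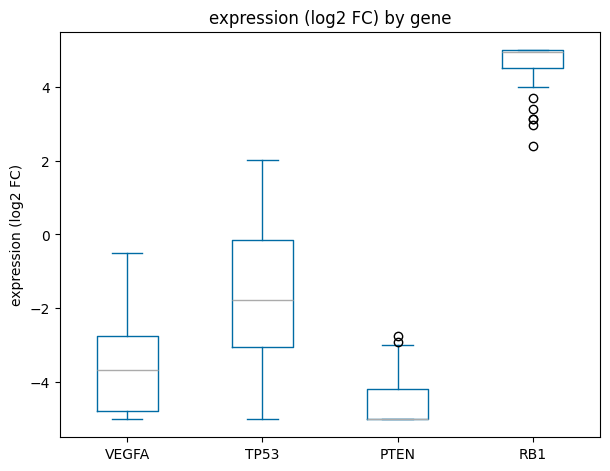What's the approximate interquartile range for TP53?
≈ 3

Q3 ≈ 0, Q1 ≈ -3; IQR ≈ 3.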